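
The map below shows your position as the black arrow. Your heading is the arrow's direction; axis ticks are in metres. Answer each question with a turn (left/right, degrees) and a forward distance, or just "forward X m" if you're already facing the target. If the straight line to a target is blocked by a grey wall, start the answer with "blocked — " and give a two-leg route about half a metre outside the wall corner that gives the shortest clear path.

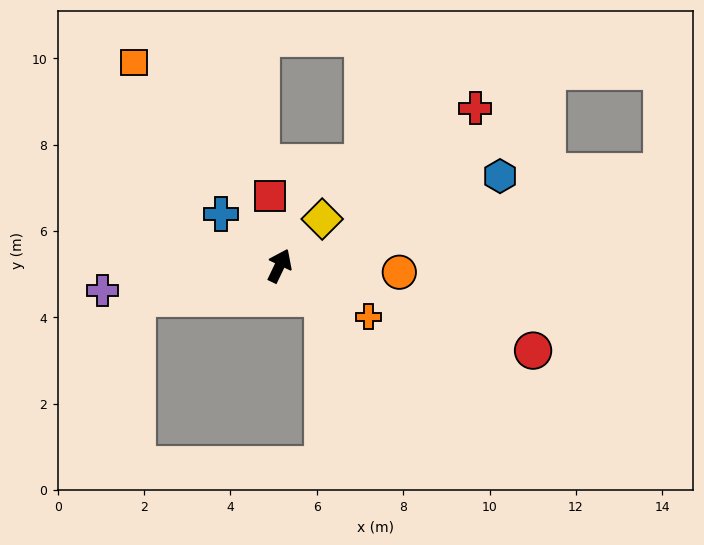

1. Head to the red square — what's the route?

turn left 33°, forward 1.6 m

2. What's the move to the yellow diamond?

turn right 17°, forward 1.5 m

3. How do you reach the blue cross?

turn left 74°, forward 1.8 m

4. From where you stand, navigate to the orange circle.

turn right 68°, forward 2.8 m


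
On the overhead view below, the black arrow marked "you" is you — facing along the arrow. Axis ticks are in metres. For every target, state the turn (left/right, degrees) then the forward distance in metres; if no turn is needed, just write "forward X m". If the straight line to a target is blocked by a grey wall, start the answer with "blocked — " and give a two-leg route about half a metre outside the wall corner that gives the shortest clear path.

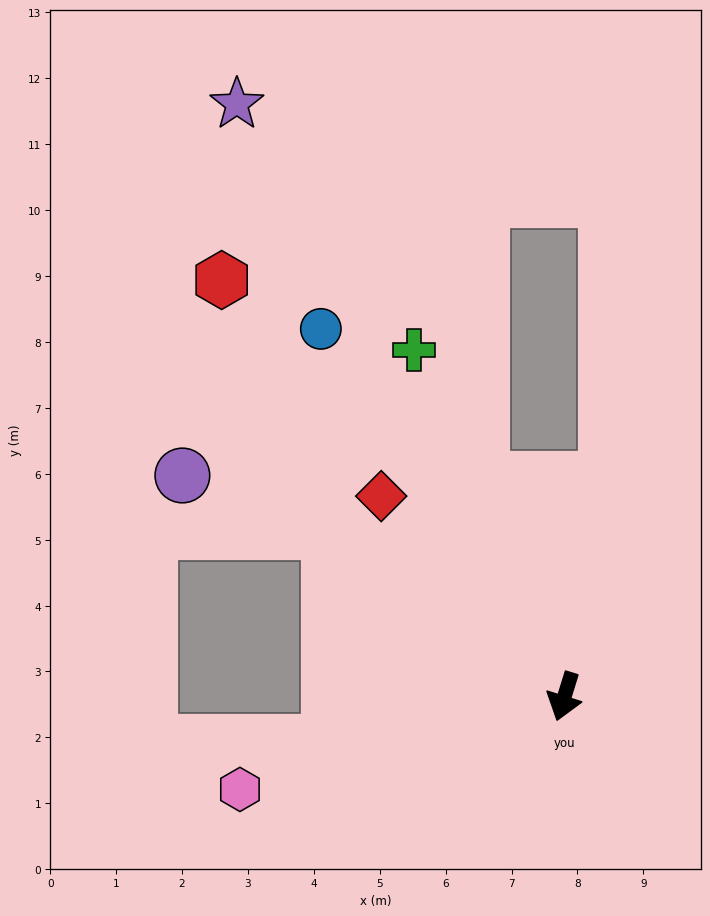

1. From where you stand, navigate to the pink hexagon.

turn right 57°, forward 5.1 m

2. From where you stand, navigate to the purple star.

turn right 134°, forward 10.3 m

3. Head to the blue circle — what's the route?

turn right 129°, forward 6.7 m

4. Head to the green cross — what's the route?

turn right 139°, forward 5.7 m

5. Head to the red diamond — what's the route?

turn right 120°, forward 4.1 m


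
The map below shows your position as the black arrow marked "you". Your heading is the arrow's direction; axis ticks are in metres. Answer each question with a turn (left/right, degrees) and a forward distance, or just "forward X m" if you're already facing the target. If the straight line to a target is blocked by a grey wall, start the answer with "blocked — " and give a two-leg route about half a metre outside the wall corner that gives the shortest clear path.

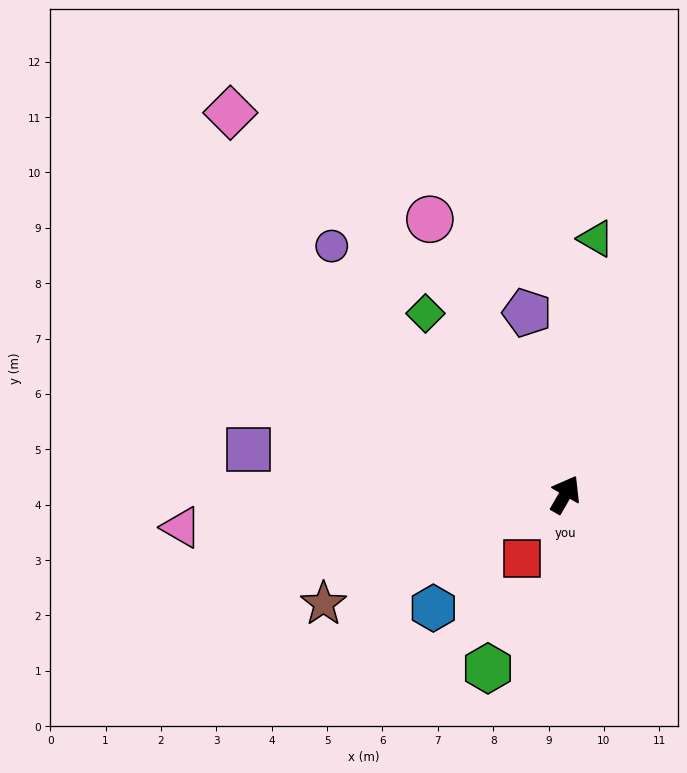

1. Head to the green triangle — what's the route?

turn left 23°, forward 4.7 m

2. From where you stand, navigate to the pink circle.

turn left 56°, forward 5.5 m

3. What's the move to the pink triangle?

turn left 125°, forward 7.0 m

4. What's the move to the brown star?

turn left 144°, forward 4.8 m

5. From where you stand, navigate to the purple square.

turn left 112°, forward 5.8 m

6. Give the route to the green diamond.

turn left 68°, forward 4.1 m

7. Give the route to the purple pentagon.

turn left 42°, forward 3.4 m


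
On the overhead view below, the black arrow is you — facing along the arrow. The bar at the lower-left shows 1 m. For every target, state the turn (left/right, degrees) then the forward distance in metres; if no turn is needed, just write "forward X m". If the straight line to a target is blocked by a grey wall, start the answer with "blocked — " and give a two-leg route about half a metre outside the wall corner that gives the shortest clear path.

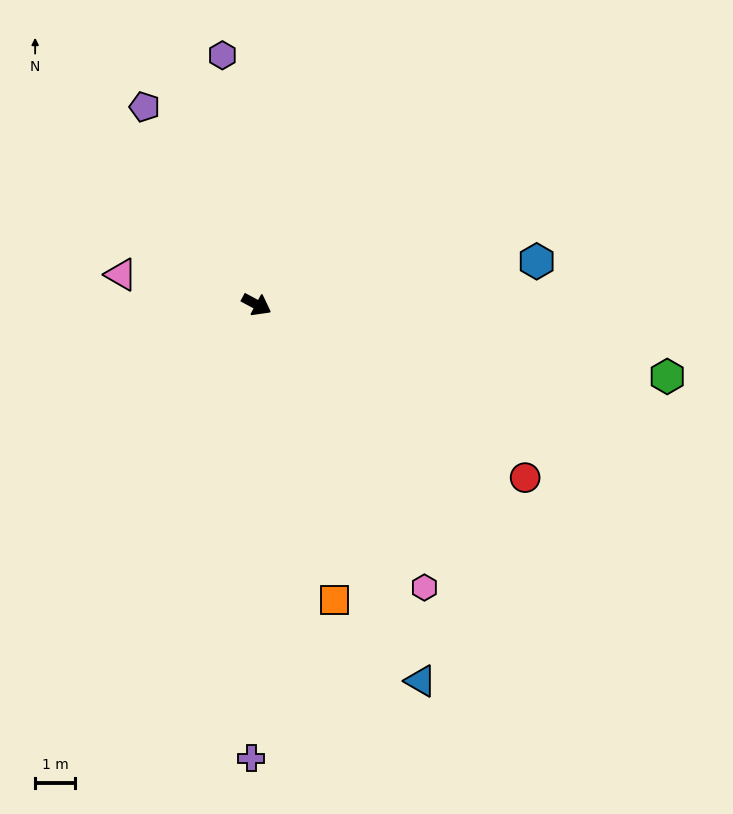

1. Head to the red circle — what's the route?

turn right 5°, forward 8.0 m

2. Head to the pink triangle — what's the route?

turn right 164°, forward 3.5 m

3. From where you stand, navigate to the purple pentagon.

turn left 148°, forward 5.7 m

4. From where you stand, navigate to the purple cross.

turn right 62°, forward 11.3 m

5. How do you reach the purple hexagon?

turn left 126°, forward 6.3 m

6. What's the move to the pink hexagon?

turn right 31°, forward 8.2 m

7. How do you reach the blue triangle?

turn right 38°, forward 10.2 m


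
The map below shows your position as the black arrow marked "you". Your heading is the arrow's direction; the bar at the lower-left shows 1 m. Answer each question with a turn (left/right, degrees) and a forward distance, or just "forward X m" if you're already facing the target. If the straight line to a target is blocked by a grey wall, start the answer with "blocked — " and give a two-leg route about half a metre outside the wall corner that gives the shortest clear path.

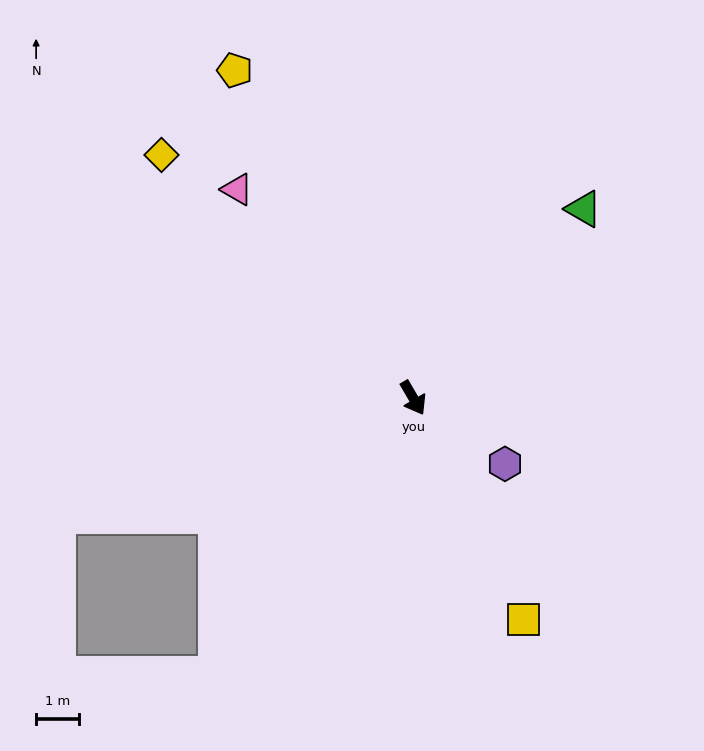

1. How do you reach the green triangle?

turn left 108°, forward 5.9 m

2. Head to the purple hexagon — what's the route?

turn left 24°, forward 2.6 m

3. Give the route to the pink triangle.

turn right 170°, forward 6.4 m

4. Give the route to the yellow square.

turn right 4°, forward 5.8 m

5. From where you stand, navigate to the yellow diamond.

turn right 164°, forward 8.2 m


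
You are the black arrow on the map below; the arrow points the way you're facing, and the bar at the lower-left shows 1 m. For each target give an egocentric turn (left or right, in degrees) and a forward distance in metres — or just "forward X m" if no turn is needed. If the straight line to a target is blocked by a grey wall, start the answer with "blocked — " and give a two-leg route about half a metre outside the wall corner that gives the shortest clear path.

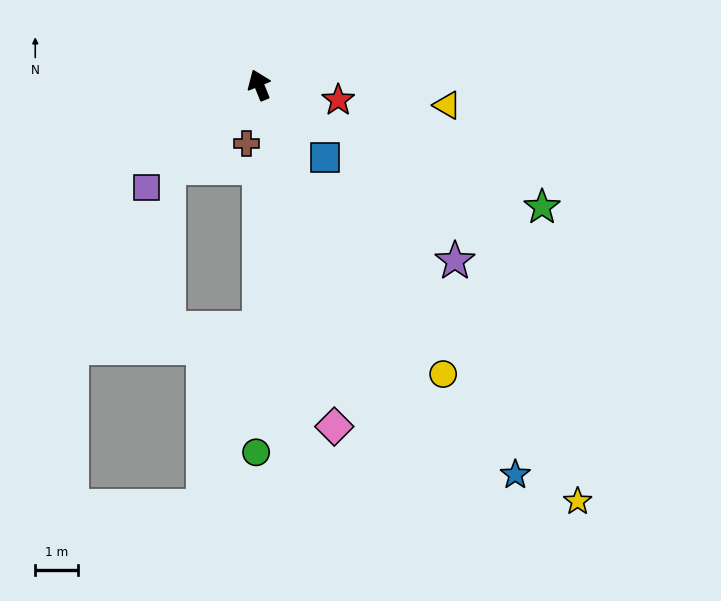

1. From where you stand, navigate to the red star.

turn right 123°, forward 1.9 m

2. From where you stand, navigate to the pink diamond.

turn left 170°, forward 8.2 m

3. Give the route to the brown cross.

turn left 146°, forward 1.4 m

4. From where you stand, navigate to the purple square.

turn left 110°, forward 3.6 m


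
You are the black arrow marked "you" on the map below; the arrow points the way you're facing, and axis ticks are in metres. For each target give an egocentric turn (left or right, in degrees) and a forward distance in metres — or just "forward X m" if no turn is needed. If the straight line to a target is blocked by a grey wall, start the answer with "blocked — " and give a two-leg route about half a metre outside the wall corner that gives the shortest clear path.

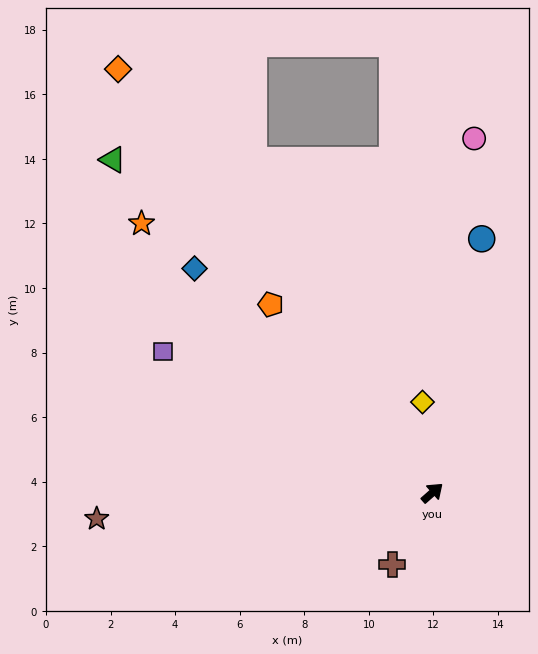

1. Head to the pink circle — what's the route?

turn left 42°, forward 11.0 m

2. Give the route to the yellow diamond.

turn left 55°, forward 2.8 m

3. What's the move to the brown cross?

turn right 161°, forward 2.5 m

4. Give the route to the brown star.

turn left 143°, forward 10.4 m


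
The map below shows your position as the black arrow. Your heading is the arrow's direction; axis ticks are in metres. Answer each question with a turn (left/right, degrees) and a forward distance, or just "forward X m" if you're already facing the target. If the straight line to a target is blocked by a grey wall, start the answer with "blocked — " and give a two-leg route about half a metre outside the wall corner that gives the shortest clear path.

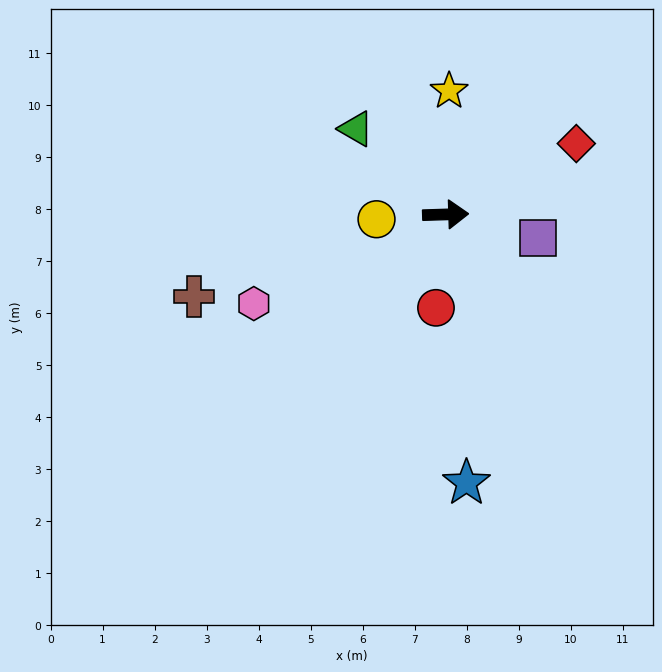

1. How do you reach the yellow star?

turn left 87°, forward 2.4 m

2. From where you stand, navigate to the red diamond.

turn left 27°, forward 2.9 m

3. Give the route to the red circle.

turn right 98°, forward 1.8 m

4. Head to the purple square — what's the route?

turn right 16°, forward 1.8 m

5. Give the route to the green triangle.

turn left 135°, forward 2.4 m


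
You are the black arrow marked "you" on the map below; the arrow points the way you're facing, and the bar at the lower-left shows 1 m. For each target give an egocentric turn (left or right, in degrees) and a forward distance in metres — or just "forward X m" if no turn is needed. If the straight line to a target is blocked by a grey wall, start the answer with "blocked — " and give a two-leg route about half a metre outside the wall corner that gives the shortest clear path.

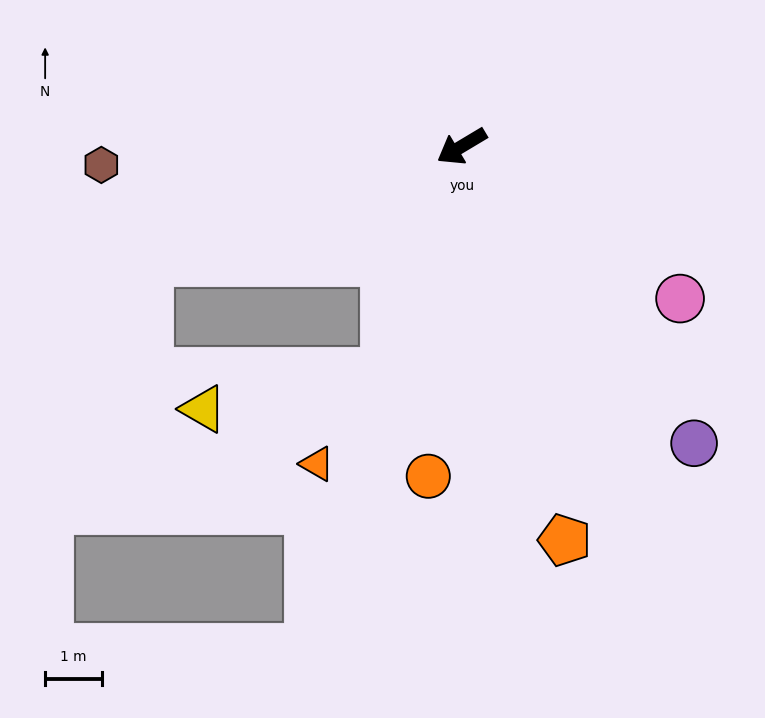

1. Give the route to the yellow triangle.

blocked — turn left 40°, forward 4.2 m, then turn right 59°, forward 3.3 m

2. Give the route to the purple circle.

turn left 97°, forward 6.6 m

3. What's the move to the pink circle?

turn left 114°, forward 4.7 m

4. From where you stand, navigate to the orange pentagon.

turn left 74°, forward 7.2 m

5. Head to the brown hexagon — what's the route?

turn right 28°, forward 6.3 m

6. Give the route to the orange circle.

turn left 53°, forward 5.8 m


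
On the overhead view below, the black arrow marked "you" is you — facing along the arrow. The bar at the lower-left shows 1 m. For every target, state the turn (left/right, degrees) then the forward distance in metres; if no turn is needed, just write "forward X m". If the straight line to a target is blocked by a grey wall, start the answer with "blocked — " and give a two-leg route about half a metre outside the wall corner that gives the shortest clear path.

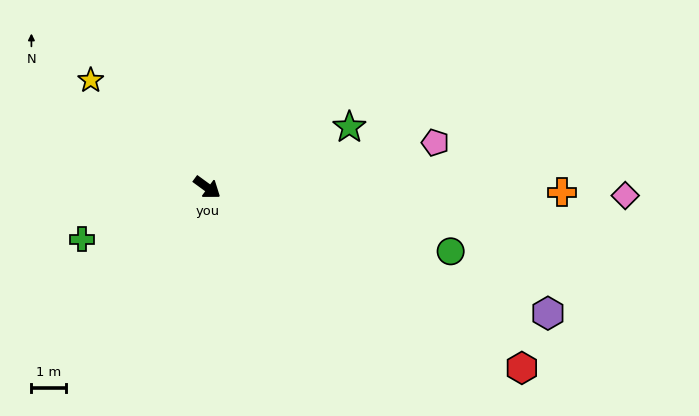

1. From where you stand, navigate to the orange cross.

turn left 35°, forward 10.1 m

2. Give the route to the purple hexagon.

turn left 16°, forward 10.4 m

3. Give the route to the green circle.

turn left 21°, forward 7.2 m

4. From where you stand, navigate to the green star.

turn left 59°, forward 4.4 m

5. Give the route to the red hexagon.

turn left 6°, forward 10.3 m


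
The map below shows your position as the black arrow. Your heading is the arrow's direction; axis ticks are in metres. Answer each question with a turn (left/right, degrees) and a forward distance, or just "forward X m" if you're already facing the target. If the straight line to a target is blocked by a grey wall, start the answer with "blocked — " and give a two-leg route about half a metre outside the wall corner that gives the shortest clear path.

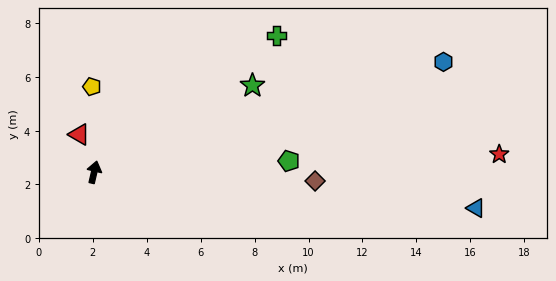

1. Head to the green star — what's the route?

turn right 48°, forward 6.7 m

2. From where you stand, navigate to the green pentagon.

turn right 74°, forward 7.2 m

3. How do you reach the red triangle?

turn left 35°, forward 1.5 m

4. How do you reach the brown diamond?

turn right 79°, forward 8.2 m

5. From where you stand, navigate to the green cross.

turn right 40°, forward 8.4 m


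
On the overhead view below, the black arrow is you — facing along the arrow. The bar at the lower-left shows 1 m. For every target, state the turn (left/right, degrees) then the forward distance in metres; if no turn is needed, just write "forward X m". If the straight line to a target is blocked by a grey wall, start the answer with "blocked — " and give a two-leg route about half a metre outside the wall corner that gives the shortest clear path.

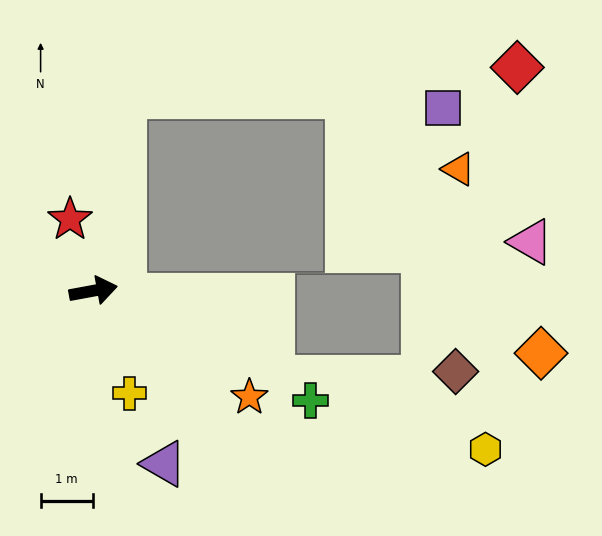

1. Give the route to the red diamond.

blocked — turn left 70°, forward 3.8 m, then turn right 76°, forward 7.6 m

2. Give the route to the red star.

turn left 98°, forward 1.4 m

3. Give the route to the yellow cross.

turn right 81°, forward 2.1 m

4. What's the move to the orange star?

turn right 45°, forward 3.6 m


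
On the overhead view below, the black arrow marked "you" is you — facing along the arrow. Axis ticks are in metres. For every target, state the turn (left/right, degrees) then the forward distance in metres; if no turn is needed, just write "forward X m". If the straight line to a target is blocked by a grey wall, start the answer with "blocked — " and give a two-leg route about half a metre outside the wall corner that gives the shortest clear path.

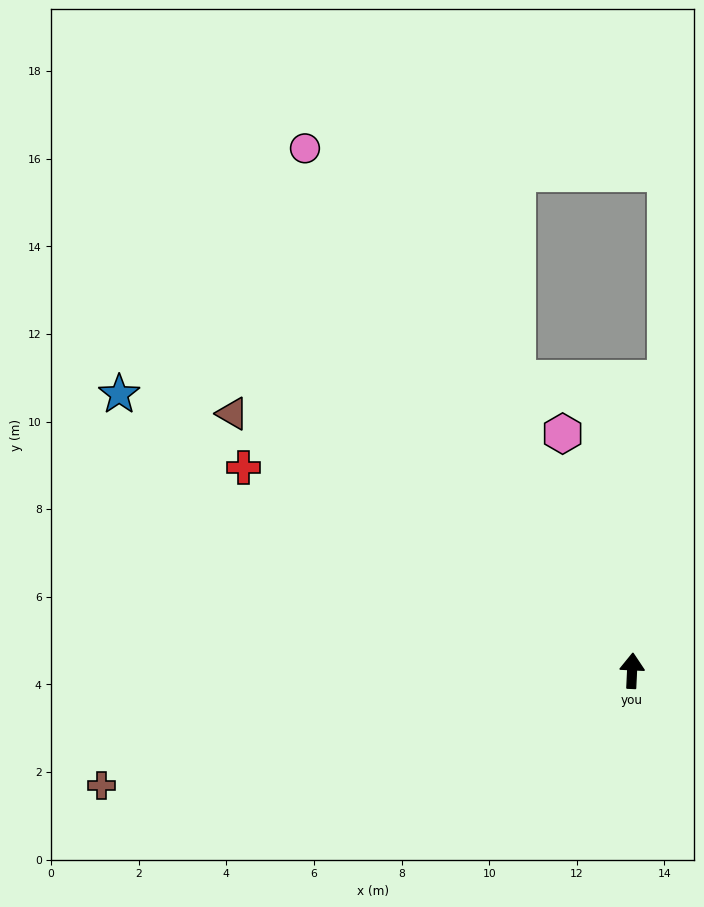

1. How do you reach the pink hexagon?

turn left 19°, forward 5.6 m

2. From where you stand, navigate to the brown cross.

turn left 105°, forward 12.4 m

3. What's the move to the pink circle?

turn left 35°, forward 14.1 m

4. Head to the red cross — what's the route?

turn left 65°, forward 10.0 m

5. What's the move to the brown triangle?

turn left 60°, forward 10.8 m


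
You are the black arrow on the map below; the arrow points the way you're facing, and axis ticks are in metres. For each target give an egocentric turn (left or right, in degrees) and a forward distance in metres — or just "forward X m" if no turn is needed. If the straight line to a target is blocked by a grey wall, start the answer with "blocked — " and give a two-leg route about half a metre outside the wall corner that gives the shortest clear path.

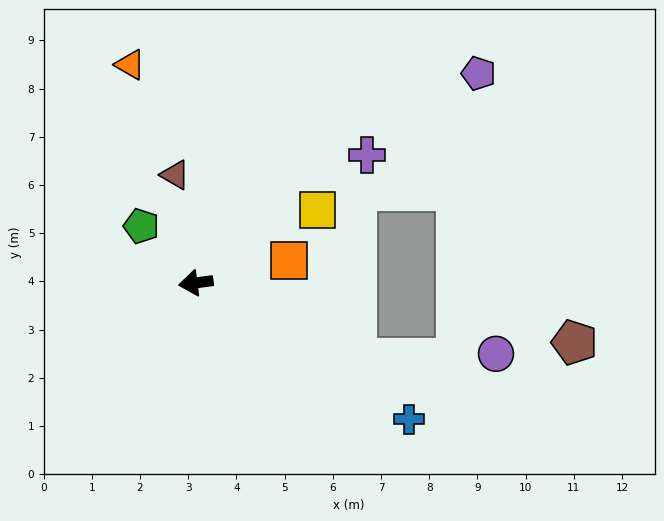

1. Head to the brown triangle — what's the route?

turn right 86°, forward 2.3 m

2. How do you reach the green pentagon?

turn right 53°, forward 1.6 m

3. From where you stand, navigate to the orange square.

turn right 174°, forward 2.0 m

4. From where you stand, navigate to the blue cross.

turn left 140°, forward 5.3 m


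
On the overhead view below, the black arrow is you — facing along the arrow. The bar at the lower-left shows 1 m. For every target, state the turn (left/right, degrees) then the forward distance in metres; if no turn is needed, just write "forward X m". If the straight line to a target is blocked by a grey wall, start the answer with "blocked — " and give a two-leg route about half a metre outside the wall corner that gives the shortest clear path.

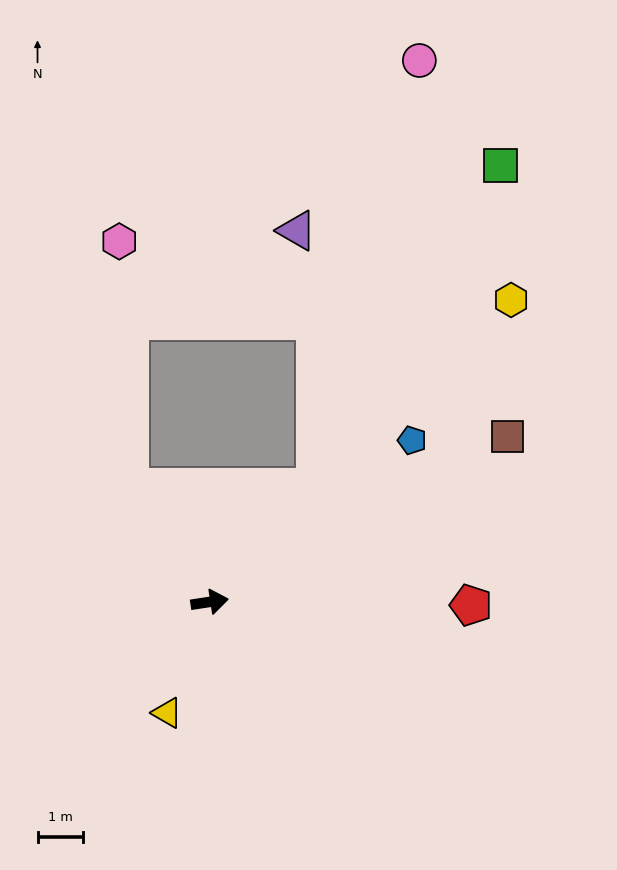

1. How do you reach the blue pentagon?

turn left 30°, forward 5.7 m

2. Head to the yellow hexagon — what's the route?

turn left 36°, forward 9.4 m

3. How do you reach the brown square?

turn left 20°, forward 7.5 m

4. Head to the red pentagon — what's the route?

turn right 9°, forward 5.8 m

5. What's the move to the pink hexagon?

blocked — turn left 116°, forward 3.1 m, then turn right 32°, forward 5.4 m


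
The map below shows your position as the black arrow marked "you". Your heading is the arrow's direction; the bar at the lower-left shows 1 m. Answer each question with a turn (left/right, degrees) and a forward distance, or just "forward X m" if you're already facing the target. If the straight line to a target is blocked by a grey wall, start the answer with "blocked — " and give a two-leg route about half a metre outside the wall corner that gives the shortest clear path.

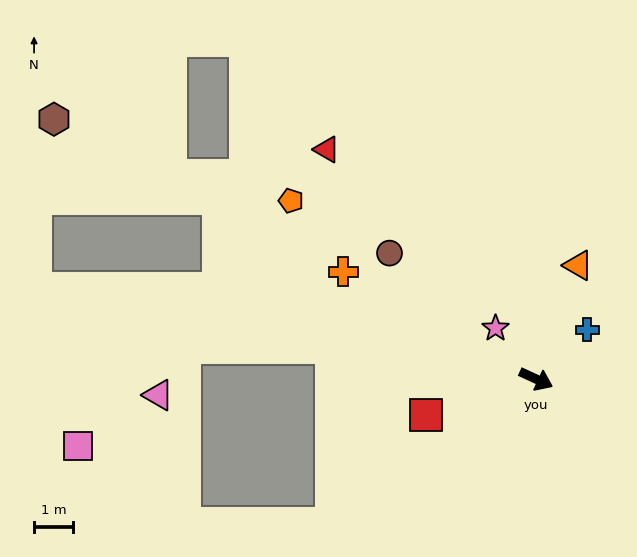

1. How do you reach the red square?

turn right 137°, forward 3.0 m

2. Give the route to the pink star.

turn left 153°, forward 1.7 m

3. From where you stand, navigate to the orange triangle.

turn left 94°, forward 3.1 m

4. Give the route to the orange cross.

turn left 176°, forward 5.6 m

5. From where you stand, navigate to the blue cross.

turn left 69°, forward 1.8 m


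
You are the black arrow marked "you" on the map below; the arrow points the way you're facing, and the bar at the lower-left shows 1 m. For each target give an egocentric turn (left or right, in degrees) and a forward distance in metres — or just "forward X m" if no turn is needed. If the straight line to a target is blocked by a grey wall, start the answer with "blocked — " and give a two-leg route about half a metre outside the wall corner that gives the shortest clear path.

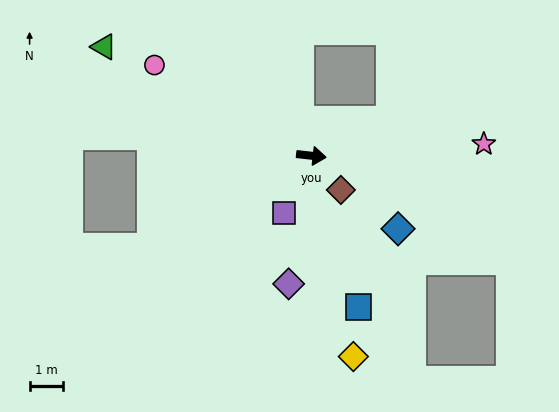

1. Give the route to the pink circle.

turn left 156°, forward 5.4 m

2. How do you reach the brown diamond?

turn right 43°, forward 1.3 m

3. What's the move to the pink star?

turn left 10°, forward 5.1 m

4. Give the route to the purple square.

turn right 109°, forward 1.9 m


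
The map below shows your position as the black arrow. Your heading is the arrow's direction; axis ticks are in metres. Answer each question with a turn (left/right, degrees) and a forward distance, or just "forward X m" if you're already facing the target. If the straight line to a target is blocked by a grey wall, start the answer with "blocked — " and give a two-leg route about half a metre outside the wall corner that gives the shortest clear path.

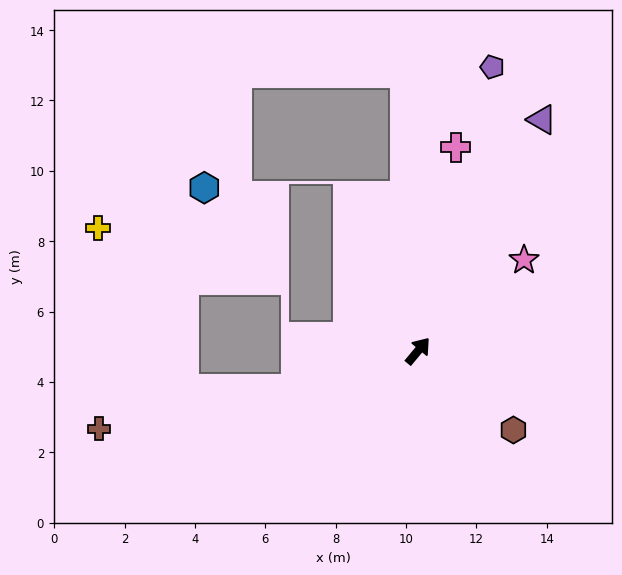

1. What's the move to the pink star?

turn right 10°, forward 4.0 m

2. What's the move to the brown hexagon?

turn right 90°, forward 3.5 m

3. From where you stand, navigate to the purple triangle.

turn left 12°, forward 7.5 m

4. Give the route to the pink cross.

turn left 29°, forward 5.9 m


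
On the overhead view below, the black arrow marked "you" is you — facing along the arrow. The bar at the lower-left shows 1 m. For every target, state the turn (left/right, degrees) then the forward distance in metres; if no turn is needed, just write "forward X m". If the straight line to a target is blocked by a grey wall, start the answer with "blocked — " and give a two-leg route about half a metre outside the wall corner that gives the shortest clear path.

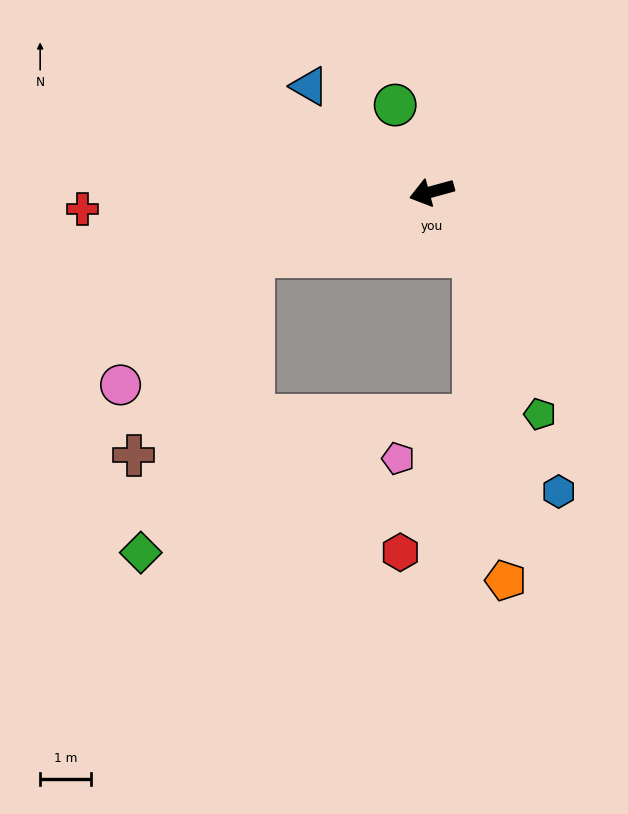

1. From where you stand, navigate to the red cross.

turn right 12°, forward 6.9 m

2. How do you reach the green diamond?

blocked — turn left 4°, forward 3.7 m, then turn left 50°, forward 6.2 m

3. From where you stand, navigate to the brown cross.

blocked — turn left 4°, forward 3.7 m, then turn left 40°, forward 4.6 m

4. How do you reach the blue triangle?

turn right 56°, forward 3.2 m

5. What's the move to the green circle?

turn right 82°, forward 1.9 m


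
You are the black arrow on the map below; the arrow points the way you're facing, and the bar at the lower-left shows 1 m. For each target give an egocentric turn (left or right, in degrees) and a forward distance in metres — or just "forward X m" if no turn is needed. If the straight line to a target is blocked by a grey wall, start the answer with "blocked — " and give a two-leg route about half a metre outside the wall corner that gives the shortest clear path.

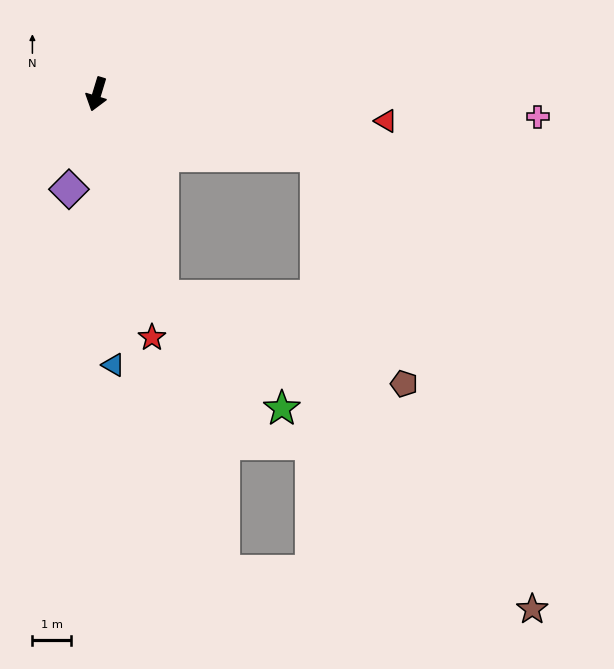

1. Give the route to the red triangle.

turn left 102°, forward 7.5 m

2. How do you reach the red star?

turn left 30°, forward 6.5 m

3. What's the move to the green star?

blocked — turn left 35°, forward 5.5 m, then turn left 29°, forward 4.2 m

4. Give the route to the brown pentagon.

blocked — turn left 35°, forward 5.5 m, then turn left 52°, forward 6.6 m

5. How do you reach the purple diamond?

forward 2.6 m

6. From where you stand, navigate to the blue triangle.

turn left 20°, forward 7.0 m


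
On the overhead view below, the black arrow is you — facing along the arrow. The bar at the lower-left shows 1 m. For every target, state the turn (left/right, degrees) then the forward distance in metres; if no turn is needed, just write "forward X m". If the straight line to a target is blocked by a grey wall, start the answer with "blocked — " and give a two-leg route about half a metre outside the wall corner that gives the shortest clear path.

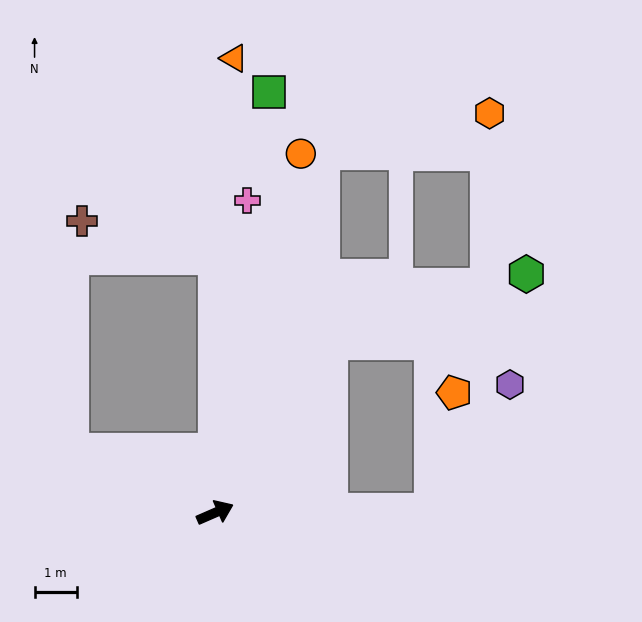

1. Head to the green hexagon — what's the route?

blocked — turn left 32°, forward 4.9 m, then turn right 36°, forward 4.9 m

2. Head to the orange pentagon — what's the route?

blocked — turn right 23°, forward 5.2 m, then turn left 79°, forward 2.9 m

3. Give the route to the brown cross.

blocked — turn left 66°, forward 6.1 m, then turn left 76°, forward 3.3 m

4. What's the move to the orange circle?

turn left 53°, forward 8.8 m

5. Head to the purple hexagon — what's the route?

blocked — turn right 23°, forward 5.2 m, then turn left 58°, forward 3.5 m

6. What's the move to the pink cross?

turn left 61°, forward 7.4 m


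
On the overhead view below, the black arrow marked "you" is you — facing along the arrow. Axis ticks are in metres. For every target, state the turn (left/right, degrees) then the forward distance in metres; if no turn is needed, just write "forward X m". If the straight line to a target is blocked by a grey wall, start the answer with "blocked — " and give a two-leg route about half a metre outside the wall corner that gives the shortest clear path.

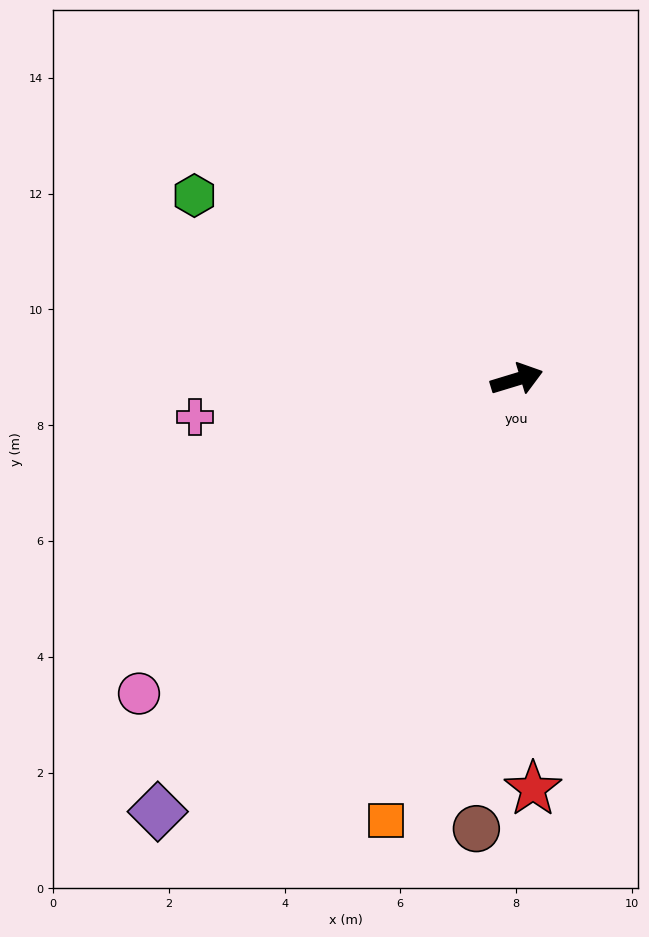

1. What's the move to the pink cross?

turn left 170°, forward 5.6 m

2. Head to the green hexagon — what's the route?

turn left 133°, forward 6.4 m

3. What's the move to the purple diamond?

turn right 147°, forward 9.7 m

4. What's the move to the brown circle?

turn right 112°, forward 7.8 m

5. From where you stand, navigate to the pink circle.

turn right 157°, forward 8.5 m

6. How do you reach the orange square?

turn right 123°, forward 7.9 m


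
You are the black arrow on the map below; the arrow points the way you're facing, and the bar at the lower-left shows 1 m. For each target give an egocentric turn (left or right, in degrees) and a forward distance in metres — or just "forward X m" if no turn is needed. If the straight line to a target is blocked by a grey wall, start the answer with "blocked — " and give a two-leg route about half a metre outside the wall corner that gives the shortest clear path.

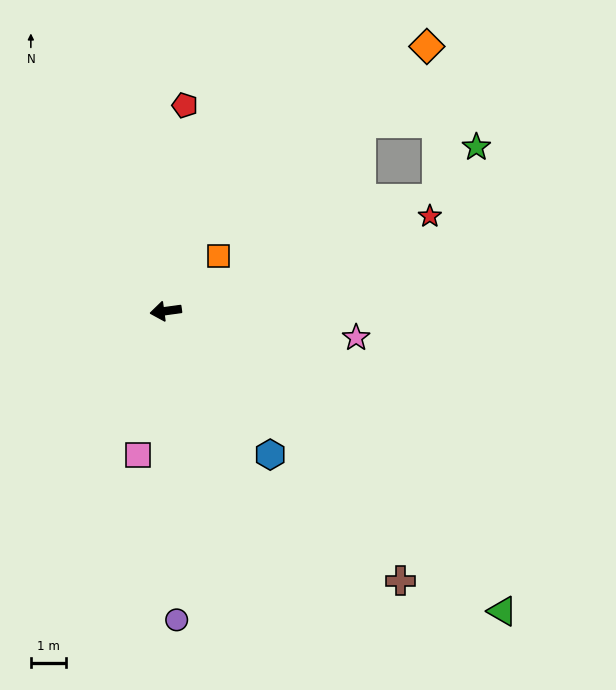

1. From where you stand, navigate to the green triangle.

turn left 130°, forward 12.7 m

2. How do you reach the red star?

turn right 168°, forward 7.9 m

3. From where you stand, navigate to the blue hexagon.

turn left 118°, forward 5.0 m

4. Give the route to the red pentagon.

turn right 103°, forward 5.8 m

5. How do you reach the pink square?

turn left 71°, forward 4.1 m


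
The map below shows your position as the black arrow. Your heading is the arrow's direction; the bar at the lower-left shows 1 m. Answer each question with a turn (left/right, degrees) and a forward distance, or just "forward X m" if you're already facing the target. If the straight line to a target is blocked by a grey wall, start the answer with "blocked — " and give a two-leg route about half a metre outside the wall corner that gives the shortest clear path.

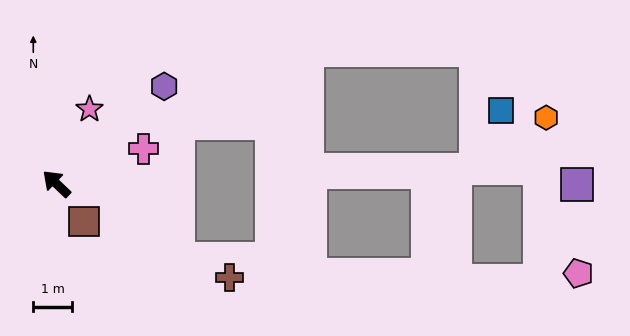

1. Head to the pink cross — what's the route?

turn right 114°, forward 2.4 m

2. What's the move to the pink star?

turn right 70°, forward 2.1 m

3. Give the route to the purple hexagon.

turn right 94°, forward 3.7 m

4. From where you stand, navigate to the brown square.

turn left 170°, forward 1.2 m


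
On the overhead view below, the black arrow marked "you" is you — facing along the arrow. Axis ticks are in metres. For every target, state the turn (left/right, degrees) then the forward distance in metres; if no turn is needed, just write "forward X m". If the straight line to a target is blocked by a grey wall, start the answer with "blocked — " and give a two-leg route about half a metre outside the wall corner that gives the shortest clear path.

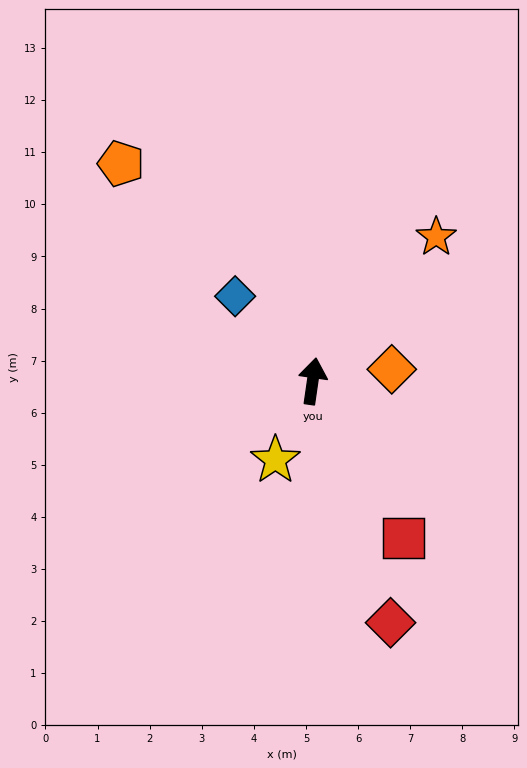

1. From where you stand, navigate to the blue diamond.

turn left 51°, forward 2.2 m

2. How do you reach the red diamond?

turn right 154°, forward 4.9 m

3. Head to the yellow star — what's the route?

turn left 163°, forward 1.7 m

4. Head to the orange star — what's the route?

turn right 32°, forward 3.6 m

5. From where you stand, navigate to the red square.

turn right 142°, forward 3.5 m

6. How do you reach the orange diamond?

turn right 73°, forward 1.5 m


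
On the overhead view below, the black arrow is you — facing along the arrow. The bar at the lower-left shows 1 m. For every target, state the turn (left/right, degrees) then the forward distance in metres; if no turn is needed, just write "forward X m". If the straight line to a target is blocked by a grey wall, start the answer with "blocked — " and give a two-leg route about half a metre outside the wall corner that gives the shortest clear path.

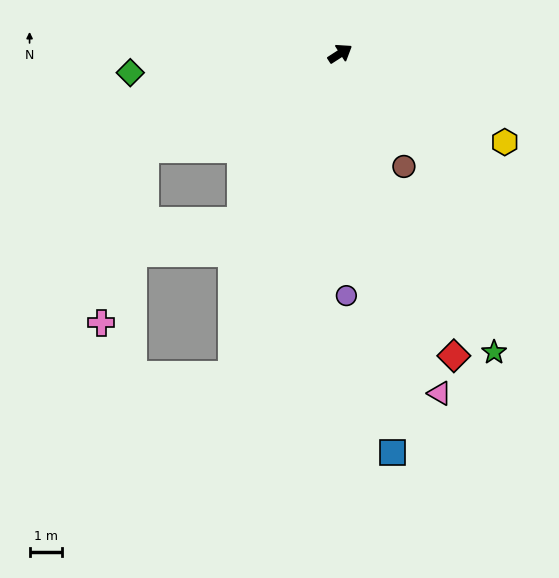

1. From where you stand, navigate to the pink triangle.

turn right 107°, forward 10.8 m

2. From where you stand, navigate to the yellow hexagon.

turn right 61°, forward 5.7 m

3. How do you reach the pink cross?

blocked — turn left 173°, forward 6.6 m, then turn left 50°, forward 5.5 m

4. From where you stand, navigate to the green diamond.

turn left 152°, forward 6.4 m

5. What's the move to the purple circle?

turn right 121°, forward 7.4 m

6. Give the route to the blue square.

turn right 115°, forward 12.3 m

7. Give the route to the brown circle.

turn right 93°, forward 4.0 m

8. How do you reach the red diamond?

turn right 102°, forward 9.9 m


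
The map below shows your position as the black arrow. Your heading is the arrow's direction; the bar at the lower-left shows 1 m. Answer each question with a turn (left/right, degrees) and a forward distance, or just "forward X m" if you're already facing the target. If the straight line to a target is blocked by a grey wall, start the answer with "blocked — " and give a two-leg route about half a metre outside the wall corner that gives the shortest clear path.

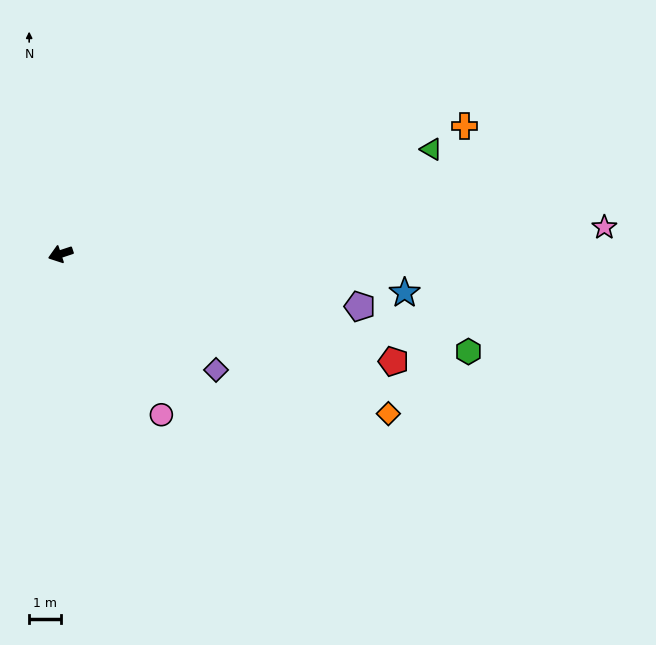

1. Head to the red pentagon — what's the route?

turn left 144°, forward 10.9 m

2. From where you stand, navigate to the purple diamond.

turn left 125°, forward 6.1 m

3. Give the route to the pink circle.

turn left 104°, forward 5.9 m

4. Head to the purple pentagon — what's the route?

turn left 152°, forward 9.5 m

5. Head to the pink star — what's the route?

turn left 165°, forward 17.0 m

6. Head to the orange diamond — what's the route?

turn left 136°, forward 11.4 m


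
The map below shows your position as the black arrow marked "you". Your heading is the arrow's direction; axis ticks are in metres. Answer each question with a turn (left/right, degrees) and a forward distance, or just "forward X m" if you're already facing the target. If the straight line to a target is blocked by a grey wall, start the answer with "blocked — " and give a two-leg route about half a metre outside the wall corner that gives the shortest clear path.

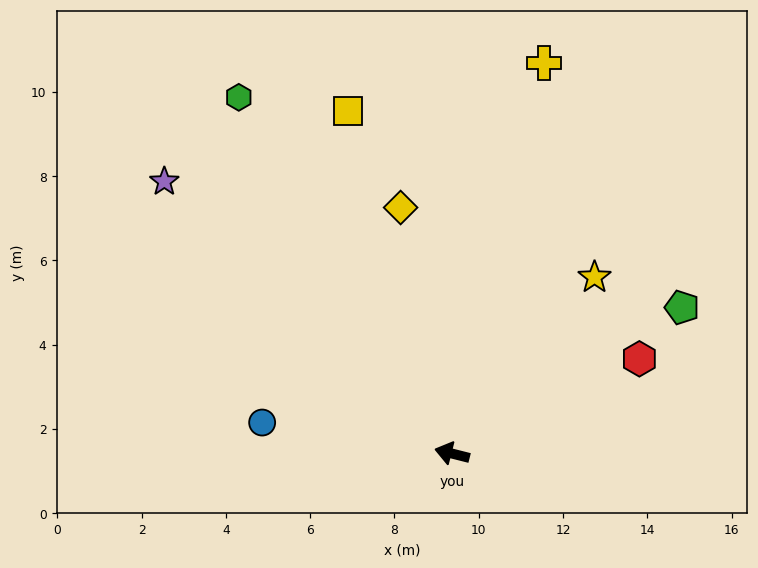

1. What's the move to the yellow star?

turn right 115°, forward 5.4 m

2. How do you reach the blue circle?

turn left 5°, forward 4.6 m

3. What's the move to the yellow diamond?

turn right 64°, forward 6.0 m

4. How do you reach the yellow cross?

turn right 89°, forward 9.5 m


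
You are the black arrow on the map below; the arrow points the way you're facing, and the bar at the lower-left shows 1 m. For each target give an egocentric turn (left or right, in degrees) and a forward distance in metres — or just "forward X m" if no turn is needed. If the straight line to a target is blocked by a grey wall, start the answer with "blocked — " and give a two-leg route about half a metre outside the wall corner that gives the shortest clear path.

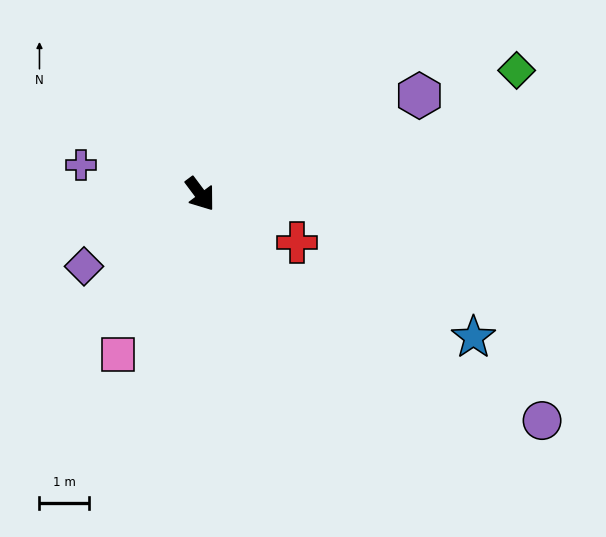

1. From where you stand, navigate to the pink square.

turn right 64°, forward 3.6 m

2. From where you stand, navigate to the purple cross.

turn right 140°, forward 2.5 m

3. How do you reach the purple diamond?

turn right 95°, forward 2.7 m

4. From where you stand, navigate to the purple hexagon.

turn left 77°, forward 4.8 m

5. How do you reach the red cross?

turn left 27°, forward 2.2 m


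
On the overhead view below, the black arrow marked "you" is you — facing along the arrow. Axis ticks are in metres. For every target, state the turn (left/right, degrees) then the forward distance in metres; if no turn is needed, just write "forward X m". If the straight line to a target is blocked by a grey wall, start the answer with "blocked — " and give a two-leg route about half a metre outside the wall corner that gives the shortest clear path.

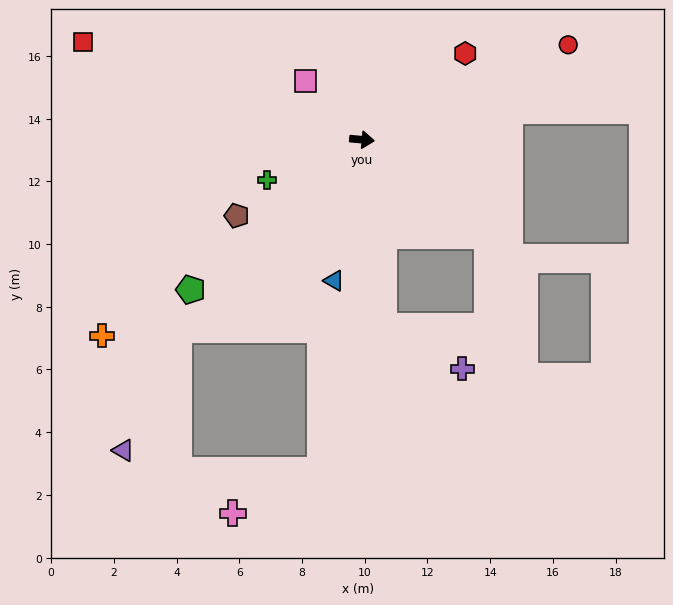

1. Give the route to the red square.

turn left 166°, forward 9.4 m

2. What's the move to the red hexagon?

turn left 45°, forward 4.3 m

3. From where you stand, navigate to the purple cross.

blocked — turn right 78°, forward 6.0 m, then turn left 55°, forward 2.9 m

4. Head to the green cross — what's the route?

turn right 152°, forward 3.3 m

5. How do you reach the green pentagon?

turn right 134°, forward 7.3 m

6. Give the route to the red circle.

turn left 30°, forward 7.2 m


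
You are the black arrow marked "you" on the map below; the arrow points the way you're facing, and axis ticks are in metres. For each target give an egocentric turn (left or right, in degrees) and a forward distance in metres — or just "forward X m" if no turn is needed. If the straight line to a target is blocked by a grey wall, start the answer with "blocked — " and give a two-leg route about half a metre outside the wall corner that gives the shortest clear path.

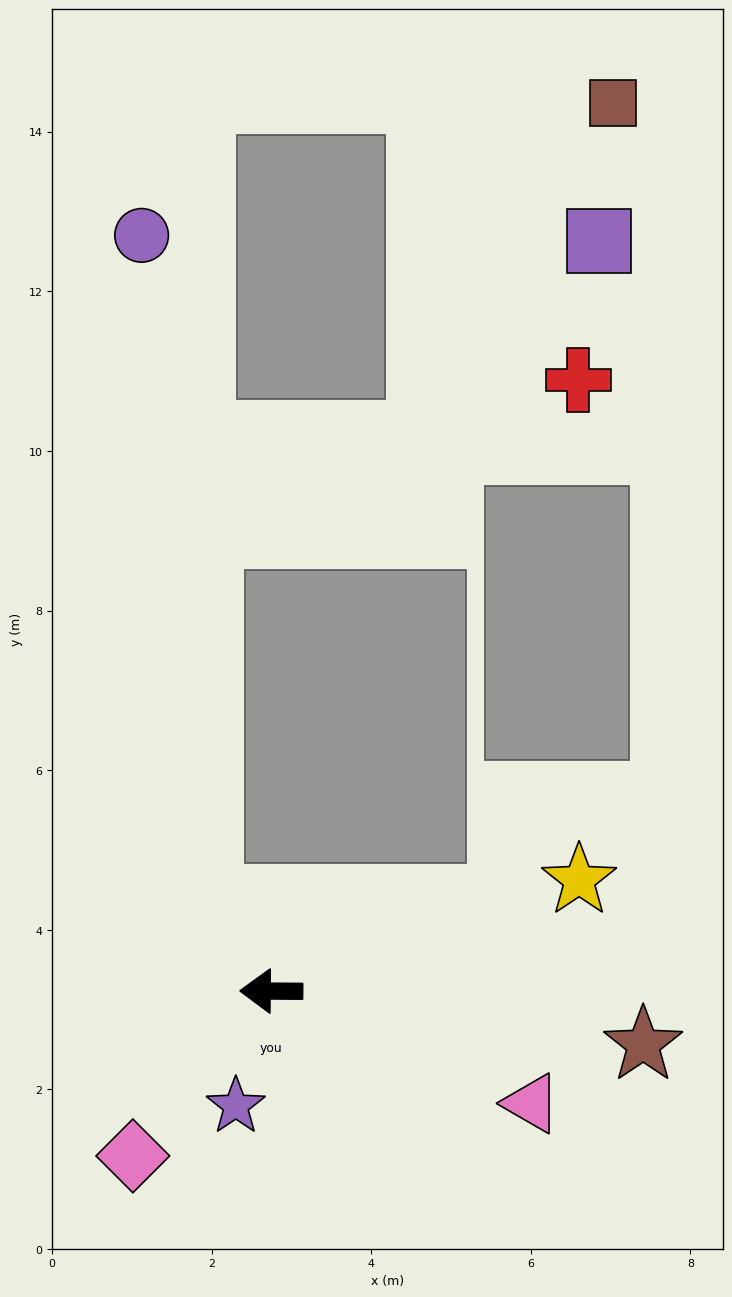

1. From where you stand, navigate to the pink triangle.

turn left 157°, forward 3.6 m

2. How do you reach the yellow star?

turn right 160°, forward 4.1 m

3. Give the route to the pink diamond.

turn left 50°, forward 2.7 m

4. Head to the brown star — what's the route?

turn left 172°, forward 4.7 m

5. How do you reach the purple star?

turn left 73°, forward 1.5 m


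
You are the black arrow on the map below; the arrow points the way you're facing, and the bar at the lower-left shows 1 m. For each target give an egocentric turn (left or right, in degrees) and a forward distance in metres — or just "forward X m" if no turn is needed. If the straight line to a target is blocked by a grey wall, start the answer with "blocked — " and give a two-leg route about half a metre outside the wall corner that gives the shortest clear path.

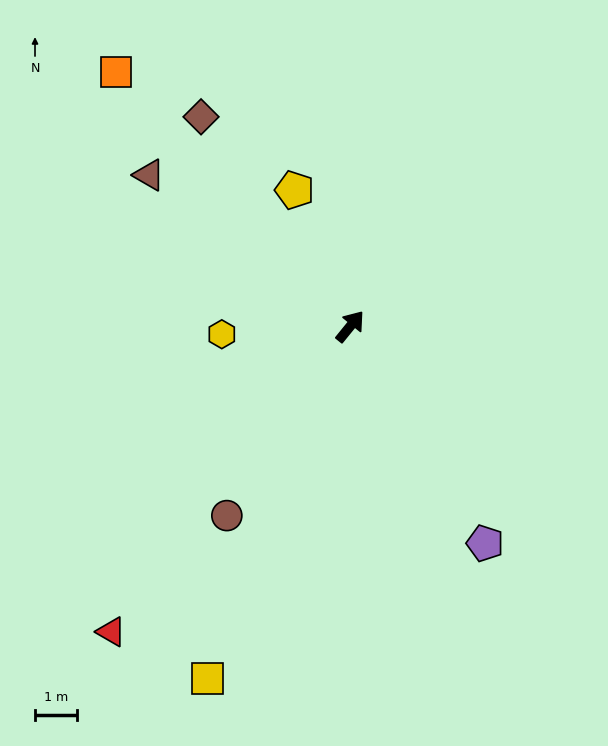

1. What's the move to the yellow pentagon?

turn left 61°, forward 3.5 m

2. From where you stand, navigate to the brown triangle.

turn left 92°, forward 6.1 m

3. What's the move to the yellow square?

turn right 163°, forward 9.1 m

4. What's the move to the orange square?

turn left 82°, forward 8.3 m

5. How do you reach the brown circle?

turn right 174°, forward 5.4 m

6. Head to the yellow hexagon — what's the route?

turn left 133°, forward 3.1 m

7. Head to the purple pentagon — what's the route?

turn right 109°, forward 6.1 m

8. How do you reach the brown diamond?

turn left 75°, forward 6.2 m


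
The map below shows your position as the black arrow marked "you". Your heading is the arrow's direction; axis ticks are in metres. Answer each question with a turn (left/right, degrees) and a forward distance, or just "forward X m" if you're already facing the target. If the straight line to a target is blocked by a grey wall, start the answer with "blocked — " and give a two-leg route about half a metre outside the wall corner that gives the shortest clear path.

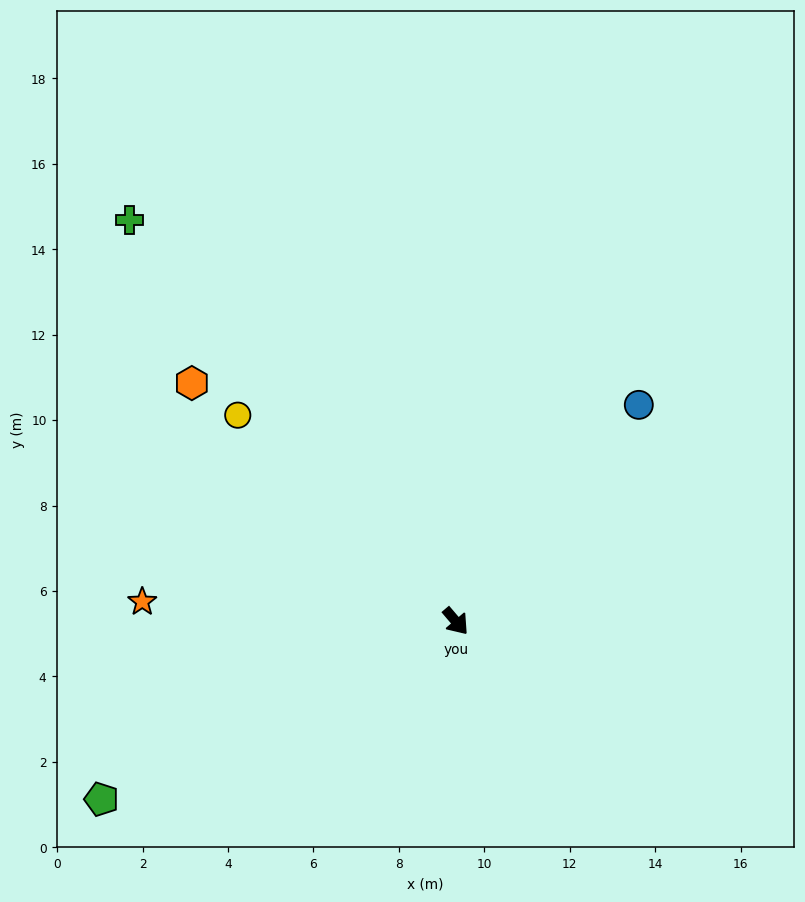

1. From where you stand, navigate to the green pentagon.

turn right 104°, forward 9.3 m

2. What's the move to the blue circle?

turn left 99°, forward 6.6 m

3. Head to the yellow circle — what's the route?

turn right 174°, forward 7.0 m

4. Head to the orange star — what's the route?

turn right 134°, forward 7.4 m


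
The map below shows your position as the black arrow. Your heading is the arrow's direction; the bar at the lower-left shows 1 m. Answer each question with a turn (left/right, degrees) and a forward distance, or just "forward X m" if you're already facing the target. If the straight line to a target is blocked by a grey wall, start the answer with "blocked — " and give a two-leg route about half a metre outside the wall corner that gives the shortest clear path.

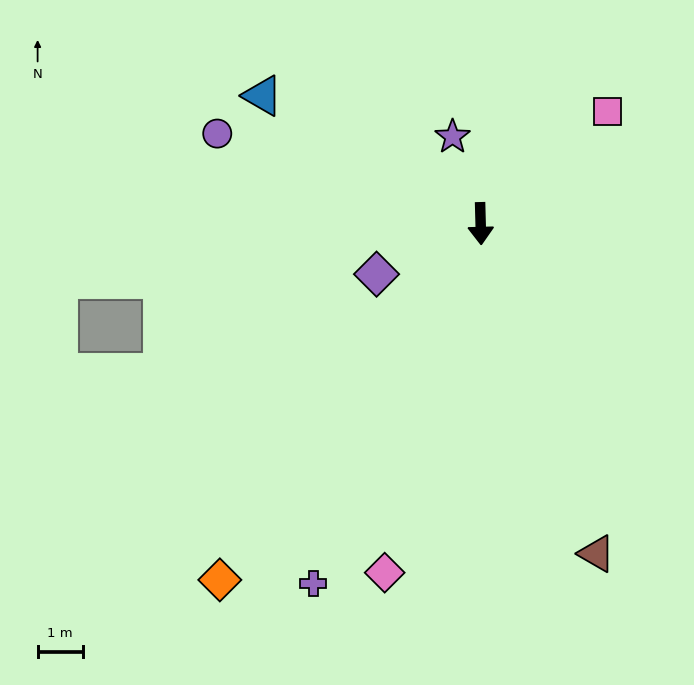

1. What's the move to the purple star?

turn right 164°, forward 2.0 m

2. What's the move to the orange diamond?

turn right 38°, forward 9.8 m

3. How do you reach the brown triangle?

turn left 18°, forward 7.8 m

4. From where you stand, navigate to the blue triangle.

turn right 122°, forward 5.6 m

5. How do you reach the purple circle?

turn right 110°, forward 6.2 m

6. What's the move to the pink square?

turn left 130°, forward 3.8 m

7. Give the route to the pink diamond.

turn right 17°, forward 8.0 m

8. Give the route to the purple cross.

turn right 26°, forward 8.8 m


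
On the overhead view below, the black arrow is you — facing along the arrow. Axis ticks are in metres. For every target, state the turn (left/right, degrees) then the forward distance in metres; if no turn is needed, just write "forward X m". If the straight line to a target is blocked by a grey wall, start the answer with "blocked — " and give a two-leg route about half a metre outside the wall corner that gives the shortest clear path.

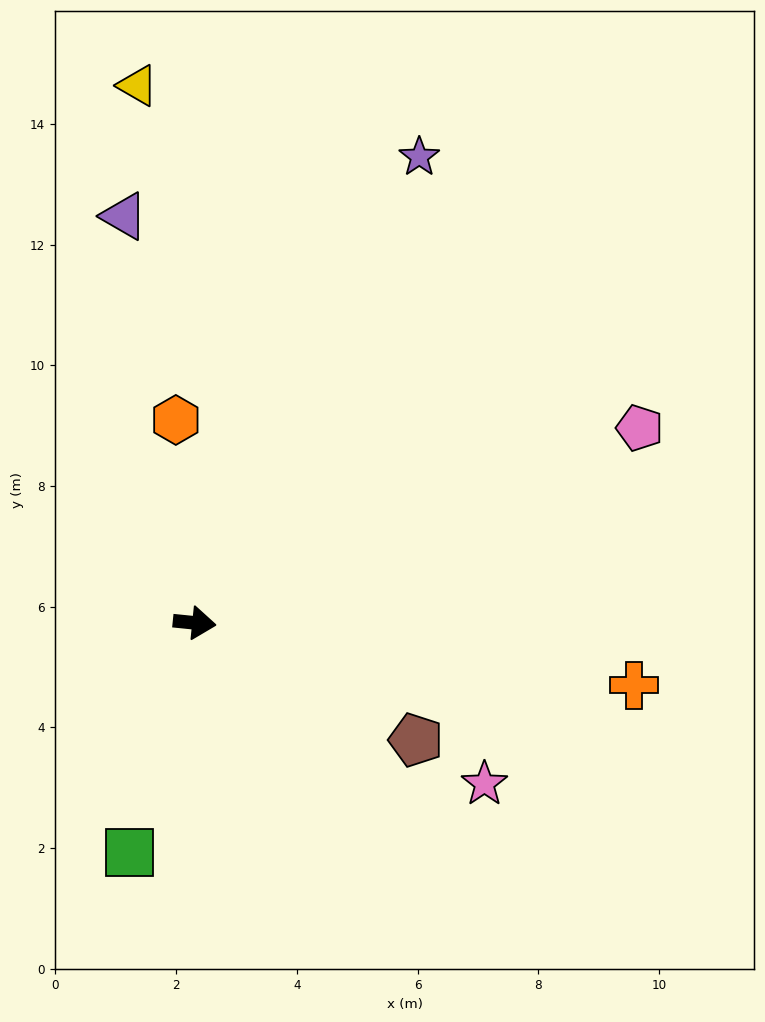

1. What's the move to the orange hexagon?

turn left 101°, forward 3.4 m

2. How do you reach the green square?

turn right 100°, forward 4.0 m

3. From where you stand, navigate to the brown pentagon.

turn right 22°, forward 4.1 m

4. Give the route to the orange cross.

turn right 2°, forward 7.4 m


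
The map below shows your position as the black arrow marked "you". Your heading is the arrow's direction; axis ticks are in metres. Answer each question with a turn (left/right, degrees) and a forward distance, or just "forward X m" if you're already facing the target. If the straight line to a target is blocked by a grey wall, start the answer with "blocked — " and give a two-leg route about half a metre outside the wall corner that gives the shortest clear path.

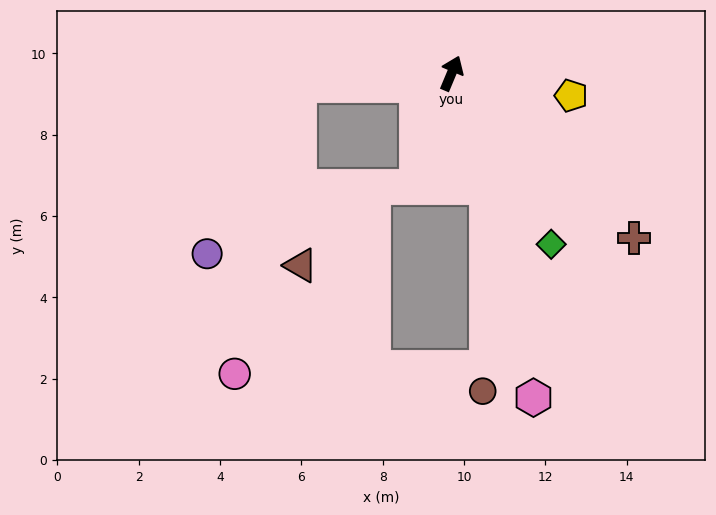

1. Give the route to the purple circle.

blocked — turn left 117°, forward 3.8 m, then turn left 57°, forward 4.7 m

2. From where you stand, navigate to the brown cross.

turn right 109°, forward 6.0 m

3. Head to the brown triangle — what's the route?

blocked — turn left 117°, forward 3.8 m, then turn left 86°, forward 4.4 m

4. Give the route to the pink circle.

blocked — turn left 117°, forward 3.8 m, then turn left 73°, forward 7.3 m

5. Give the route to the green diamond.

turn right 127°, forward 4.9 m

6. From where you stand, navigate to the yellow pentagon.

turn right 78°, forward 3.0 m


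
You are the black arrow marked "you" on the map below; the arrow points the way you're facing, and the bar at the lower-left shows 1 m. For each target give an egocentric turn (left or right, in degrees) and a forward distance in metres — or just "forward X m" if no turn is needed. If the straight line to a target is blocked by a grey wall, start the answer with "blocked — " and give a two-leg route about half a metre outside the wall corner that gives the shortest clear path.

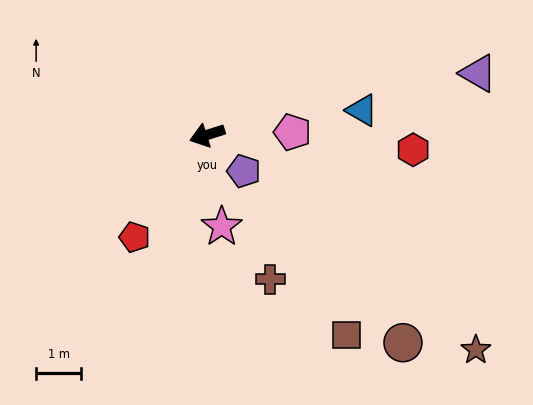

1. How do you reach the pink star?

turn left 81°, forward 2.1 m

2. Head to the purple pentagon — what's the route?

turn left 118°, forward 1.1 m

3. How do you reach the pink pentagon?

turn left 164°, forward 1.9 m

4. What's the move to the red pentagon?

turn left 37°, forward 2.8 m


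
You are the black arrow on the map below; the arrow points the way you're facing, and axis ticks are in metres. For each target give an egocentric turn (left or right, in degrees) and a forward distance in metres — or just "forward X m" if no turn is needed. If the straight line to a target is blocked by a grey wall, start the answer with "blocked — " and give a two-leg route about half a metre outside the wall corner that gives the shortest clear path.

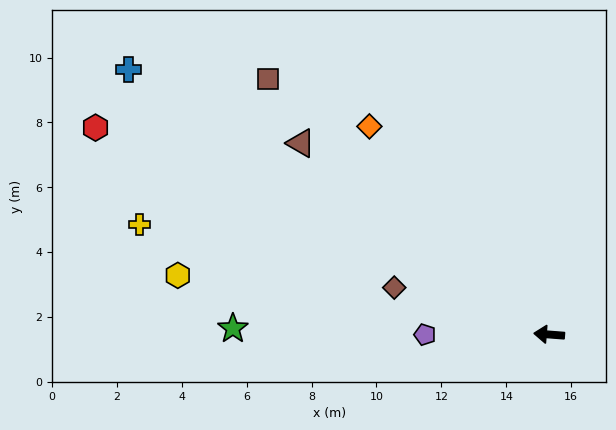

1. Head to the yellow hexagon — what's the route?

turn right 5°, forward 11.6 m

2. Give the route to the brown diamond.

turn right 12°, forward 5.0 m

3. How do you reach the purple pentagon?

turn left 4°, forward 3.8 m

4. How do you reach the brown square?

turn right 38°, forward 11.7 m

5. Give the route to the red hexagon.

turn right 20°, forward 15.4 m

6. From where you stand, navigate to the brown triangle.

turn right 33°, forward 9.7 m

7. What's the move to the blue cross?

turn right 28°, forward 15.3 m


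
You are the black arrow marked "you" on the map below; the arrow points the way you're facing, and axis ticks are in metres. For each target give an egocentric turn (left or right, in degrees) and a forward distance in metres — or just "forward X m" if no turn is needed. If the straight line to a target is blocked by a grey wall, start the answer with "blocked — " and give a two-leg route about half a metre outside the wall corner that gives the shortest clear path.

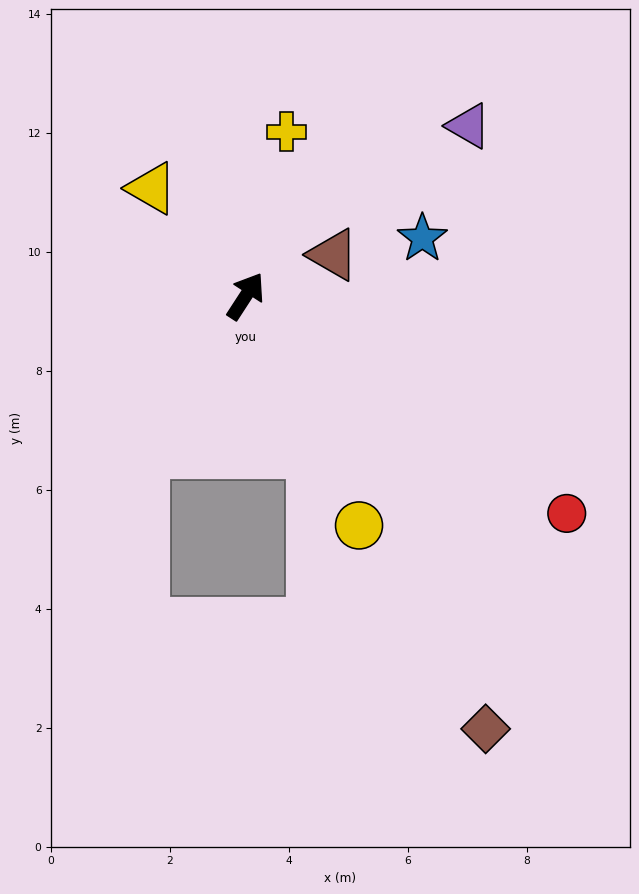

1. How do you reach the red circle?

turn right 91°, forward 6.5 m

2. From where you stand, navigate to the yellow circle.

turn right 121°, forward 4.3 m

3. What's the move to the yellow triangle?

turn left 74°, forward 2.4 m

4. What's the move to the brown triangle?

turn right 32°, forward 1.6 m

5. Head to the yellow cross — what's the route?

turn left 19°, forward 2.8 m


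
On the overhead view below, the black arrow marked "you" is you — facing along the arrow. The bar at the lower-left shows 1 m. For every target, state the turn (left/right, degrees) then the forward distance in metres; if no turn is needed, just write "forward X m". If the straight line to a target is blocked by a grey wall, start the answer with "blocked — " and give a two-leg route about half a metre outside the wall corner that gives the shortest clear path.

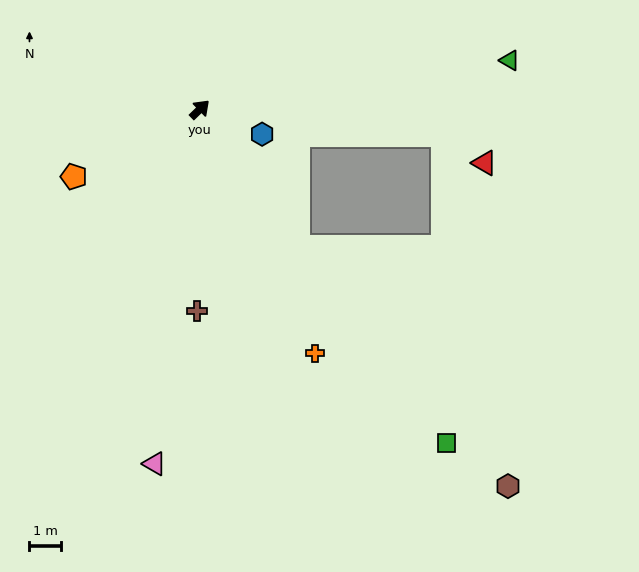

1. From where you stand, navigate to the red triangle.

blocked — turn right 50°, forward 7.7 m, then turn right 31°, forward 1.6 m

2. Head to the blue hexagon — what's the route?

turn right 66°, forward 2.1 m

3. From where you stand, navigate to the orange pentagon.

turn left 164°, forward 4.5 m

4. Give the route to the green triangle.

turn right 35°, forward 9.8 m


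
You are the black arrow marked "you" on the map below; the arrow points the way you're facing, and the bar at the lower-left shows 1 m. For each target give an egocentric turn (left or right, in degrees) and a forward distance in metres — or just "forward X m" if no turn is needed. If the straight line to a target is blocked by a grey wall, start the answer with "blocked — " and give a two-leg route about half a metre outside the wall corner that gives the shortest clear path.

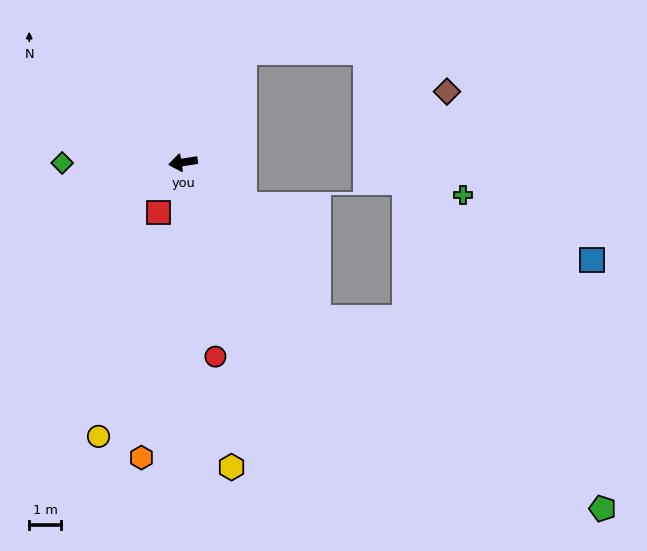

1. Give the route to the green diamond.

turn right 9°, forward 3.8 m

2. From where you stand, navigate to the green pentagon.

blocked — turn left 122°, forward 6.5 m, then turn left 15°, forward 10.9 m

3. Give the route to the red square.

turn left 55°, forward 1.8 m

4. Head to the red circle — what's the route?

turn left 91°, forward 6.2 m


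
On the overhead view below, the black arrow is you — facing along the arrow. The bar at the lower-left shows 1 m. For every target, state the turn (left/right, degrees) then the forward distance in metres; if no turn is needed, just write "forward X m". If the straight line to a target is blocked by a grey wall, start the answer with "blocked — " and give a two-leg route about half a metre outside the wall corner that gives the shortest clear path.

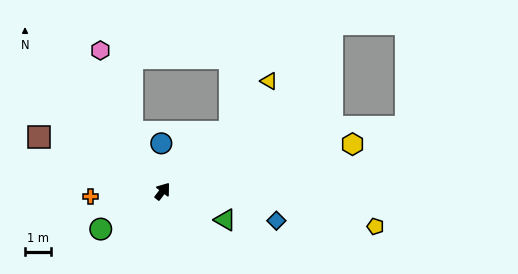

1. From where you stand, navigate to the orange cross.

turn left 132°, forward 2.7 m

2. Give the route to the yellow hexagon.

turn right 39°, forward 7.4 m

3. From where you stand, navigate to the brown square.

turn left 104°, forward 5.1 m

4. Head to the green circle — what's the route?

turn left 159°, forward 2.8 m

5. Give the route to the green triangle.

turn right 77°, forward 2.6 m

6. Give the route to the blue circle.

turn left 39°, forward 1.8 m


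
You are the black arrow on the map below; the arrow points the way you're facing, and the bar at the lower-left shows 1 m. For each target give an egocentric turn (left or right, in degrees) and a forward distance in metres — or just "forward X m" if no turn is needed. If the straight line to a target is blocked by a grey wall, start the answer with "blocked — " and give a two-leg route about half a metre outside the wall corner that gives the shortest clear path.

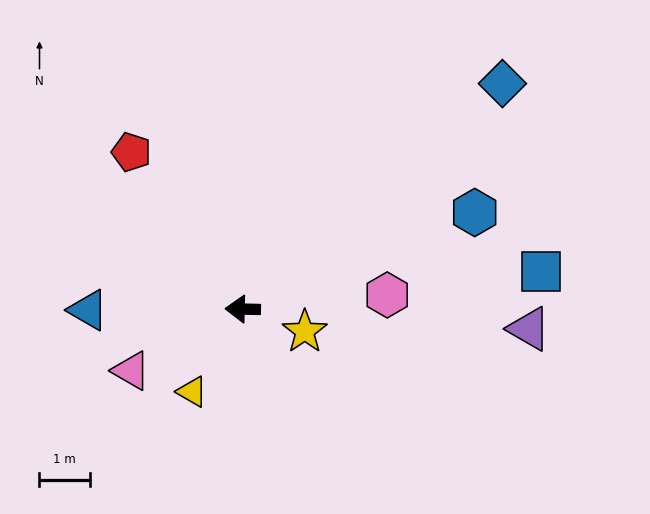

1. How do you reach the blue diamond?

turn right 138°, forward 6.8 m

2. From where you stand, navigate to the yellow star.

turn left 162°, forward 1.3 m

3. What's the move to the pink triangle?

turn left 30°, forward 2.5 m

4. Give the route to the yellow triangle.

turn left 60°, forward 1.9 m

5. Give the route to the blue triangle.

forward 3.1 m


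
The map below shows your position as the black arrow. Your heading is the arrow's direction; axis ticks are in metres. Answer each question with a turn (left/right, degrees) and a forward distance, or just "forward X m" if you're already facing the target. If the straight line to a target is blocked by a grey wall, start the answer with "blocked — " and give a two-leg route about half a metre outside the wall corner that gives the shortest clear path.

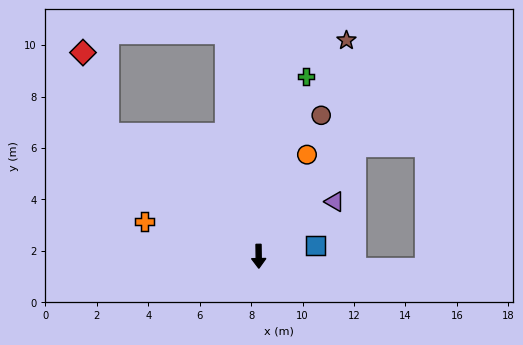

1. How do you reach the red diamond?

blocked — turn right 130°, forward 7.5 m, then turn right 33°, forward 3.3 m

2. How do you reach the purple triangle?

turn left 125°, forward 3.6 m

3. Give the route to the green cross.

turn left 165°, forward 7.2 m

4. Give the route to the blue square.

turn left 100°, forward 2.3 m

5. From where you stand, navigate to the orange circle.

turn left 154°, forward 4.4 m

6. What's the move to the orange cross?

turn right 108°, forward 4.6 m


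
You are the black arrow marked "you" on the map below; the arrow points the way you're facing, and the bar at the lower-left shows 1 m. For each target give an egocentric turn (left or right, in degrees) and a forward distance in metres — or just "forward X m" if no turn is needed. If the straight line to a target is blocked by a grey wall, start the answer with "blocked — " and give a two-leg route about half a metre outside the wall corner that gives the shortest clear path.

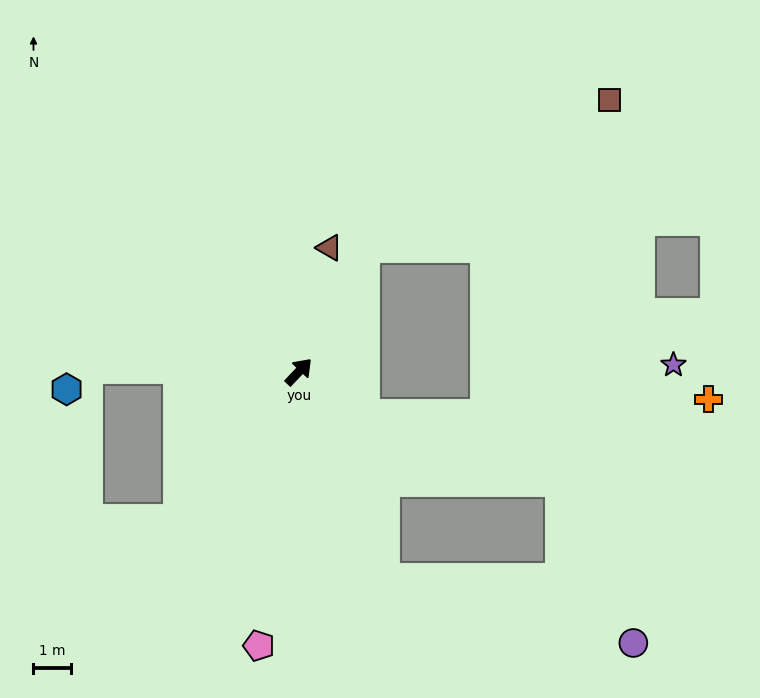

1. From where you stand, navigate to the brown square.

blocked — turn left 16°, forward 3.8 m, then turn right 31°, forward 7.6 m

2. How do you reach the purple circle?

blocked — turn right 114°, forward 6.0 m, then turn left 53°, forward 6.8 m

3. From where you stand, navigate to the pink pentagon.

turn right 145°, forward 7.4 m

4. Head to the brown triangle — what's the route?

turn left 30°, forward 3.4 m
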